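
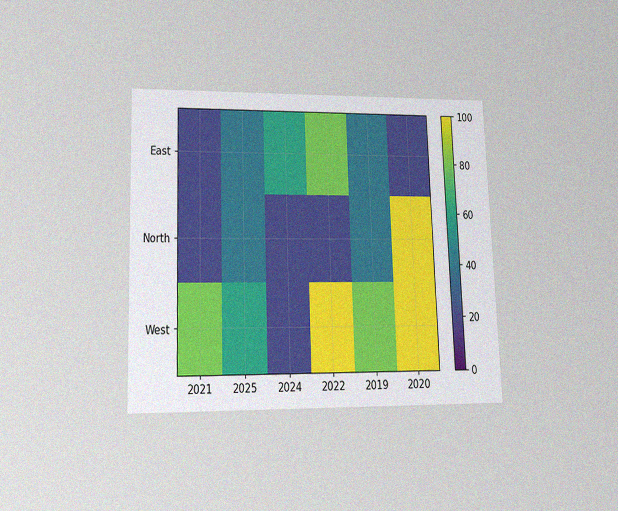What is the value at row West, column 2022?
100

The chart is viewed at a slight angle, with some photo noise. Matching cell (West, 2022) against the colorbar gives 100.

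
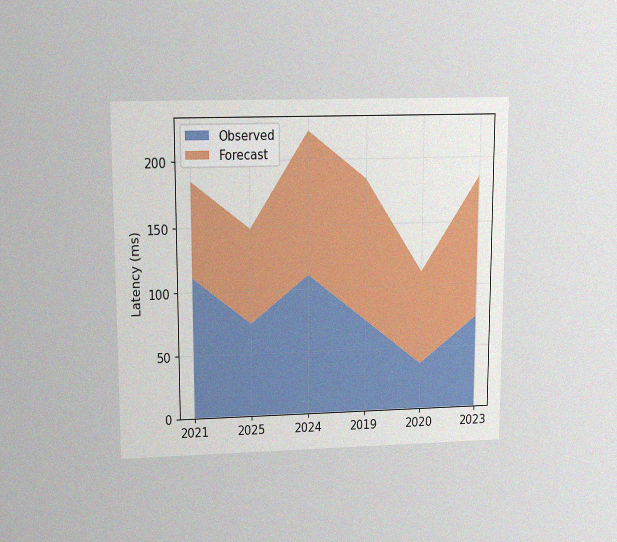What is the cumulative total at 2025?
The chart is viewed slightly from above, with some photo noise. The stacked total at 2025 reaches 148ms.

148ms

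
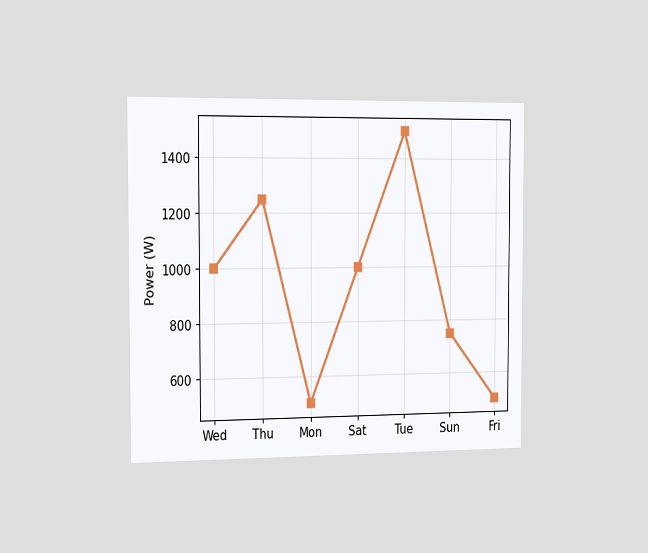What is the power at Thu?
1250W

The chart is viewed slightly from the left. At Thu, the line is at 1250W.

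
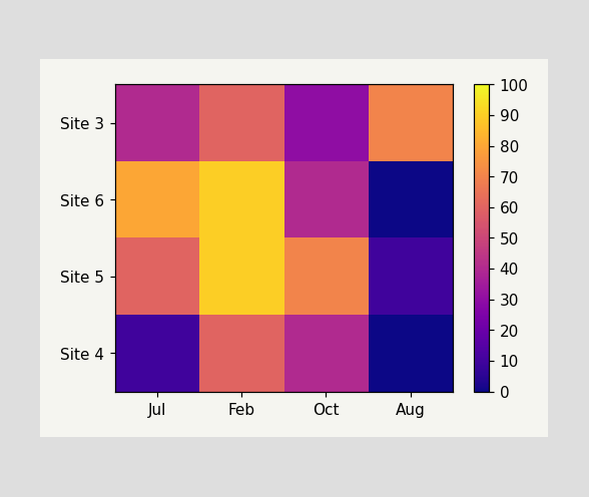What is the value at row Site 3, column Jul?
40

Matching cell (Site 3, Jul) against the colorbar gives 40.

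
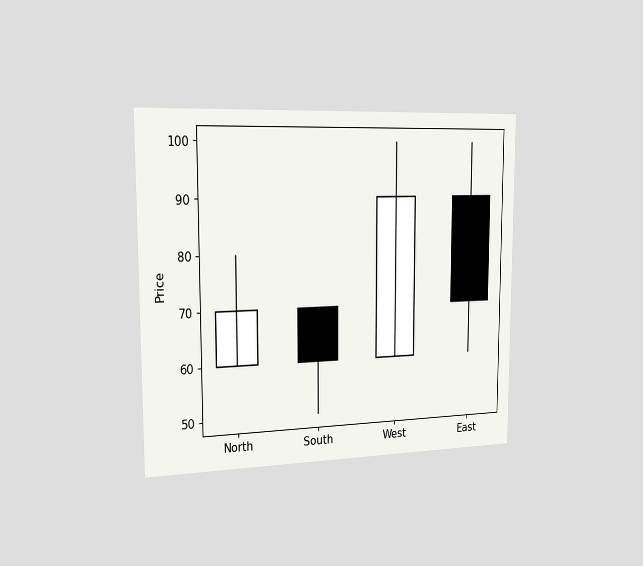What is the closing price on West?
The chart is viewed slightly from the left. The West candle closes at 90.

90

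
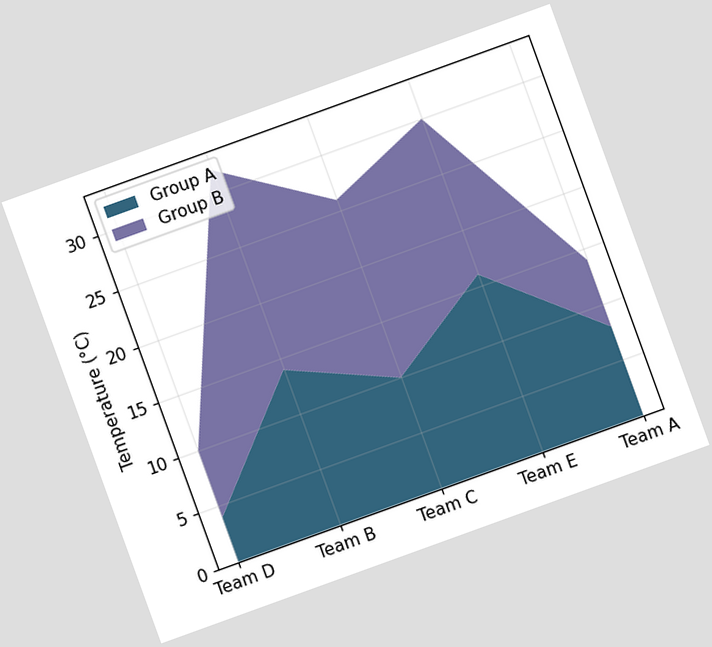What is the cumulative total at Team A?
14°C

The chart is tilted about 20° counter-clockwise. The stacked total at Team A reaches 14°C.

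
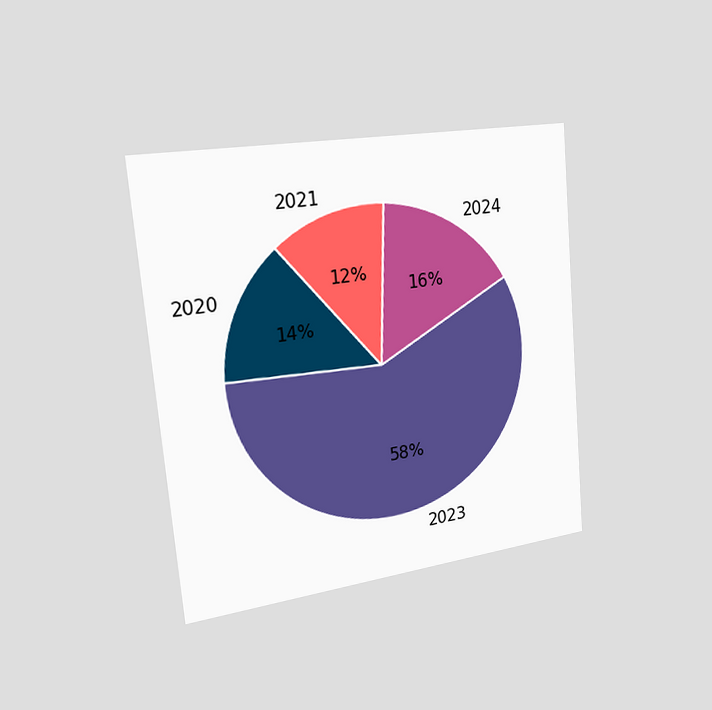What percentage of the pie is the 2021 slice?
12%

The chart is tilted about 5° counter-clockwise and viewed slightly from the left. The 2021 slice takes up 12% of the pie.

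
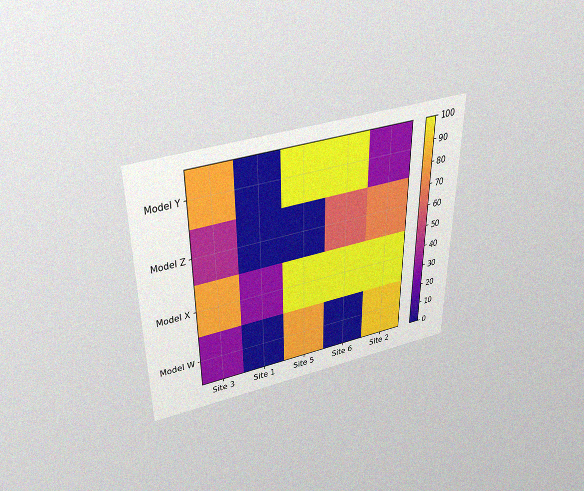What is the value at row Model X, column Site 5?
The chart is viewed slightly from above, with some photo noise. Matching cell (Model X, Site 5) against the colorbar gives 100.

100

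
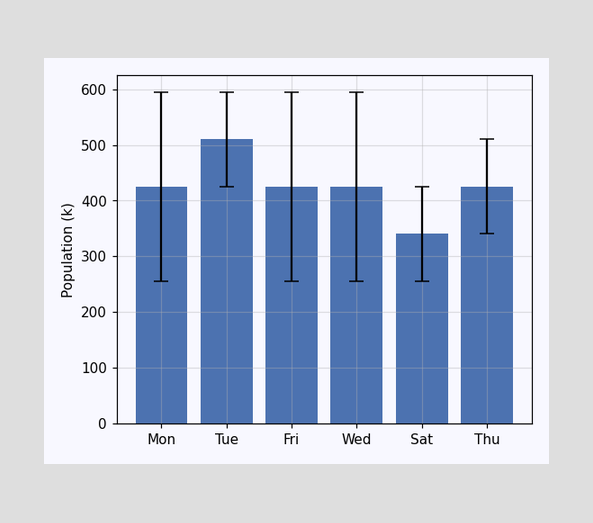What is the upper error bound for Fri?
The Fri bar's upper whisker reaches 595k.

595k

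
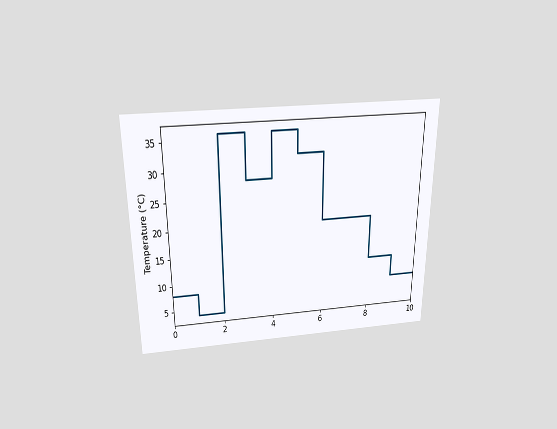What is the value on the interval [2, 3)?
36°C

The chart is viewed slightly from above. On [2, 3) the step sits at 36°C.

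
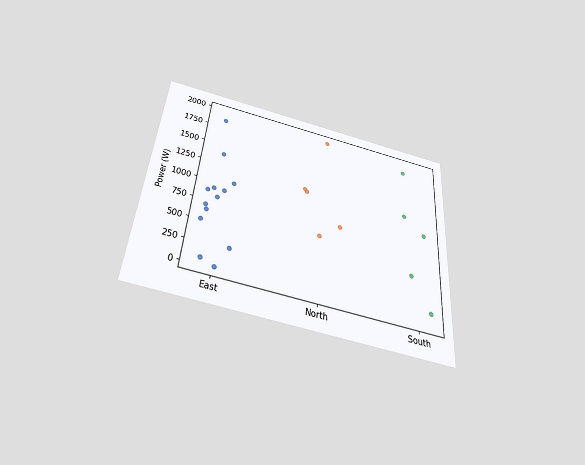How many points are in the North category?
5

The chart is tilted about 5° clockwise and viewed slightly from below. Counting the markers in the North column gives 5.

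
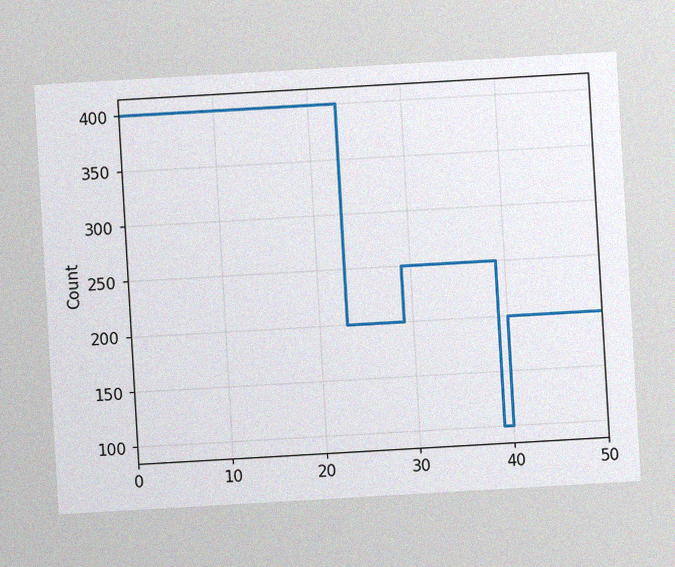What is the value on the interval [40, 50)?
The chart is tilted about 3° counter-clockwise, with some photo noise. On [40, 50) the step sits at 200.

200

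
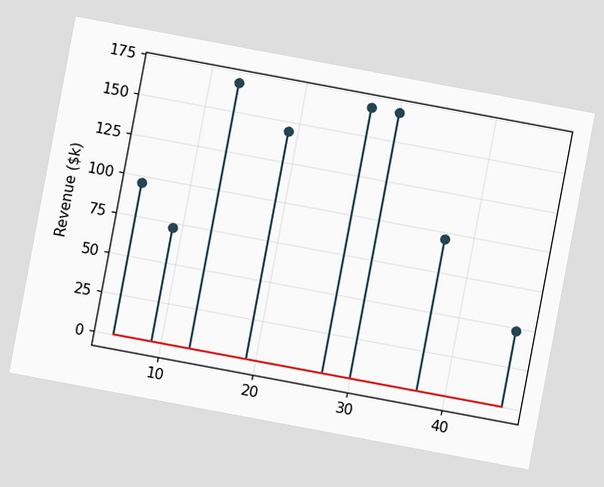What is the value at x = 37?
$96k

The chart is tilted about 11° clockwise. The stem at x=37 reaches $96k.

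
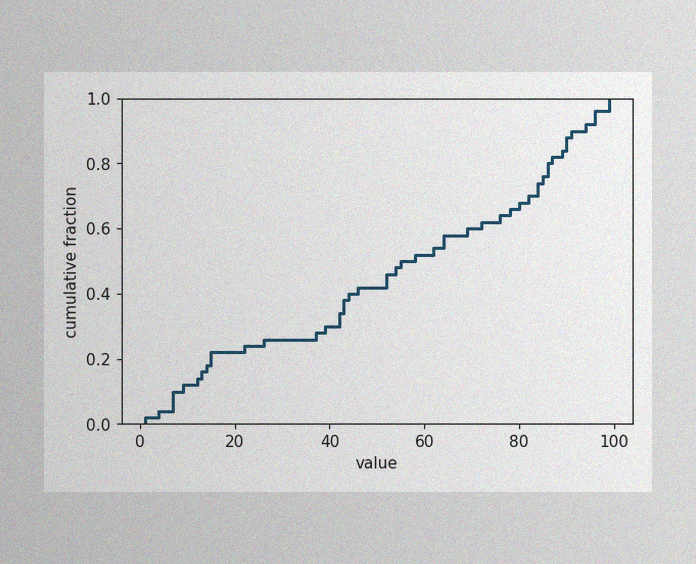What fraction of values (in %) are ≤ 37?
The image has some photo noise and uneven lighting. At x=37 the ECDF step is at 28%.

28%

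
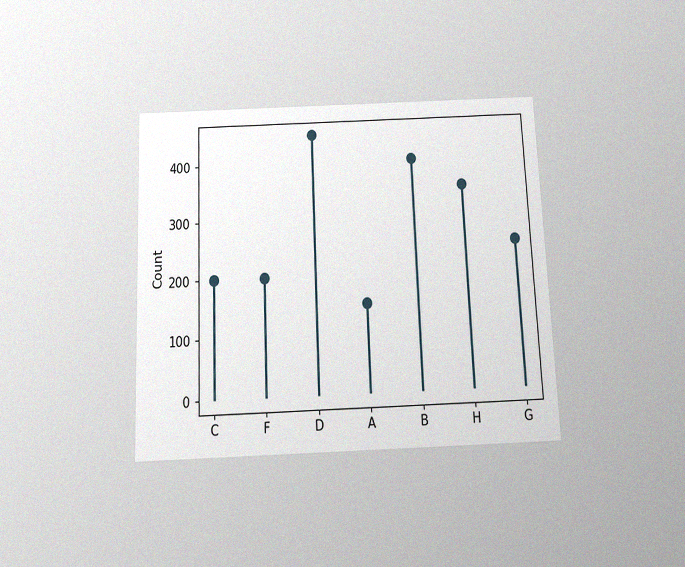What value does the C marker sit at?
The chart is tilted about 2° counter-clockwise and viewed slightly from below, with some photo noise. The C marker sits at 200.

200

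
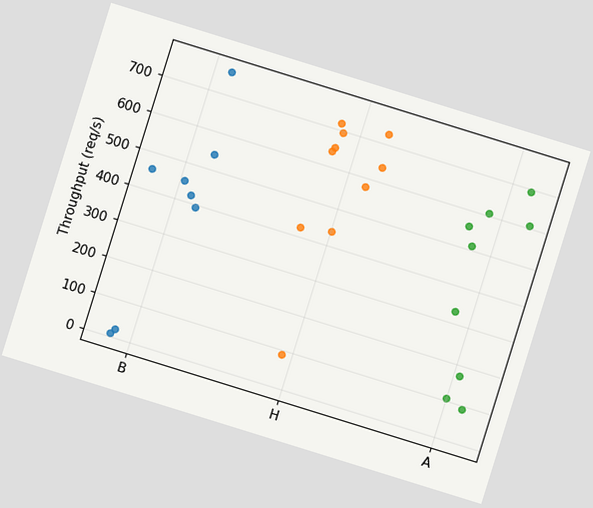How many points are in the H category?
The chart is tilted about 17° clockwise. Counting the markers in the H column gives 10.

10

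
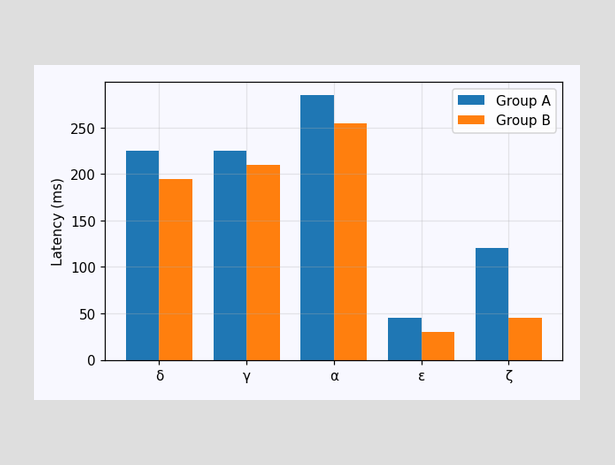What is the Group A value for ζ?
120ms

The Group A bar at ζ reaches 120ms on the y-axis.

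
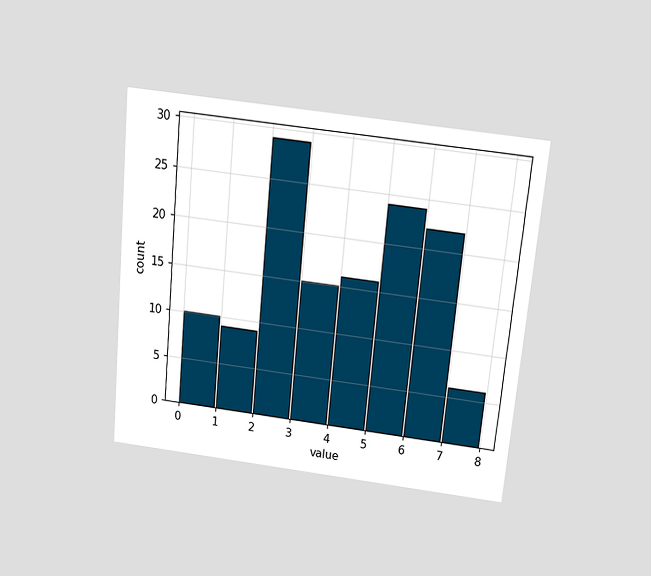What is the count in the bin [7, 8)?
6

The chart is tilted about 5° clockwise and viewed slightly from above. The [7, 8) bin has height 6.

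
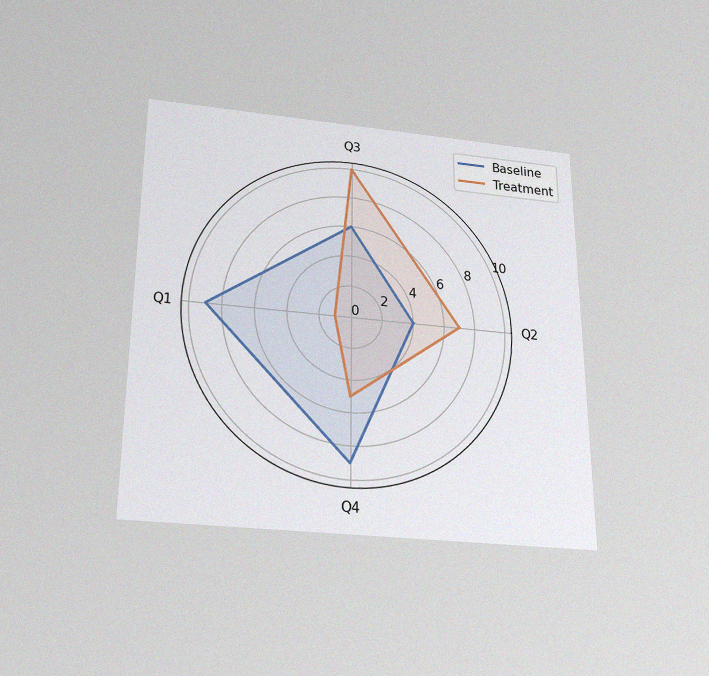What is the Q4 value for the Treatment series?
The chart is viewed slightly from below, with some photo noise. On the Q4 axis, Treatment reaches 5.

5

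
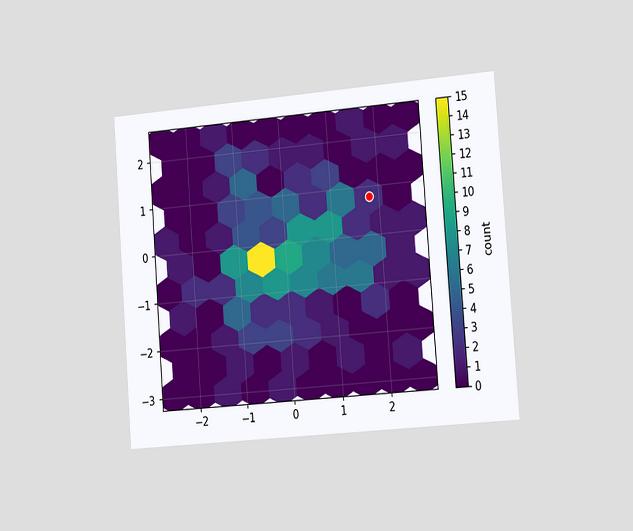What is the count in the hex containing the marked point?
The chart is tilted about 4° counter-clockwise and viewed slightly from the right. The marked hex reads 2 on the colorbar.

2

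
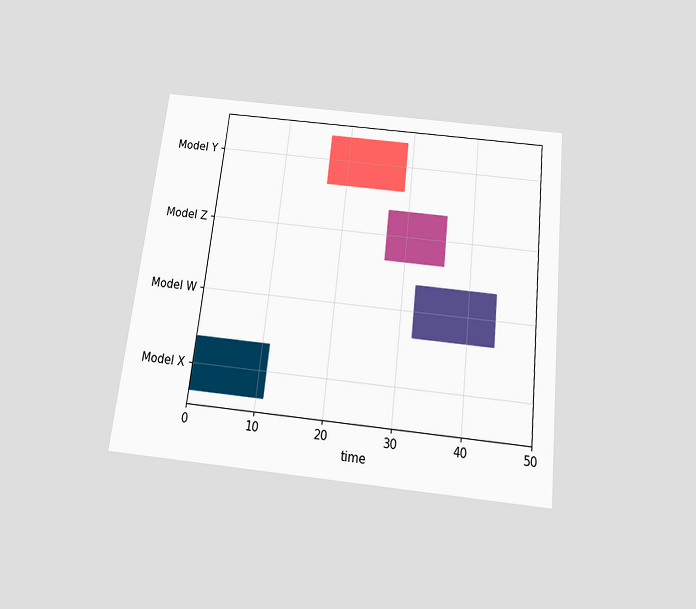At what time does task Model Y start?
17

The chart is tilted about 6° clockwise and viewed slightly from below. The Model Y bar begins at t=17.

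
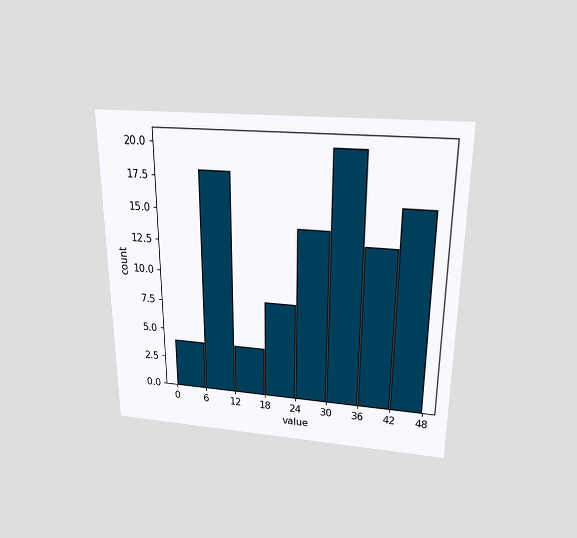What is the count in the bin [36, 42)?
The chart is viewed slightly from above. The [36, 42) bin has height 13.

13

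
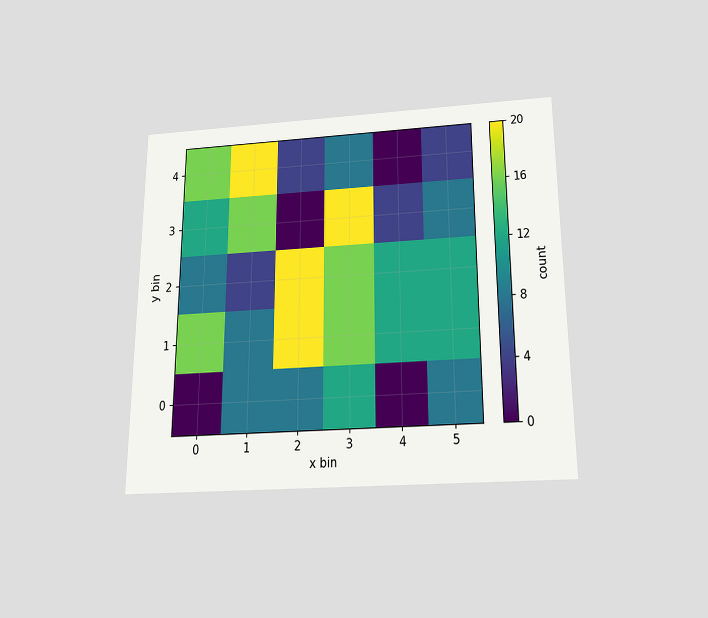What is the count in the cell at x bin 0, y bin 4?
16

The chart is viewed slightly from below. Matching the cell (0, 4) against the colorbar gives 16.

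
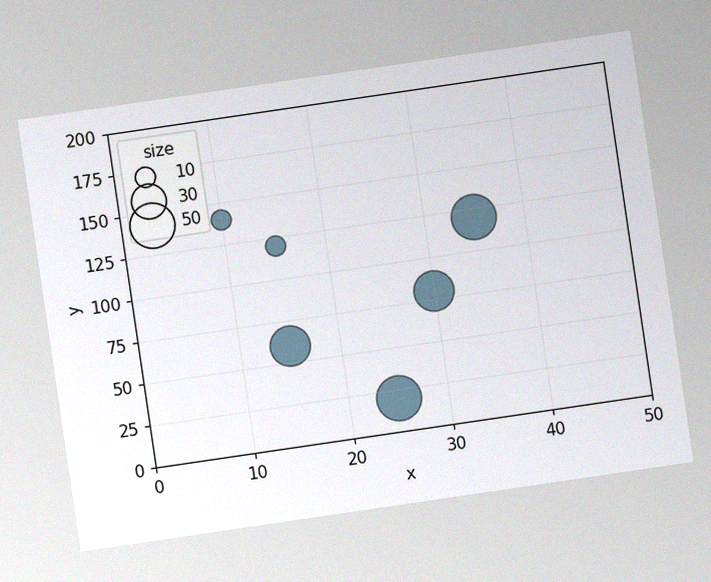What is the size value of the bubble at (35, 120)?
The chart is tilted about 8° counter-clockwise, with some photo noise. Matching the bubble at (35, 120) against the size legend gives 50.

50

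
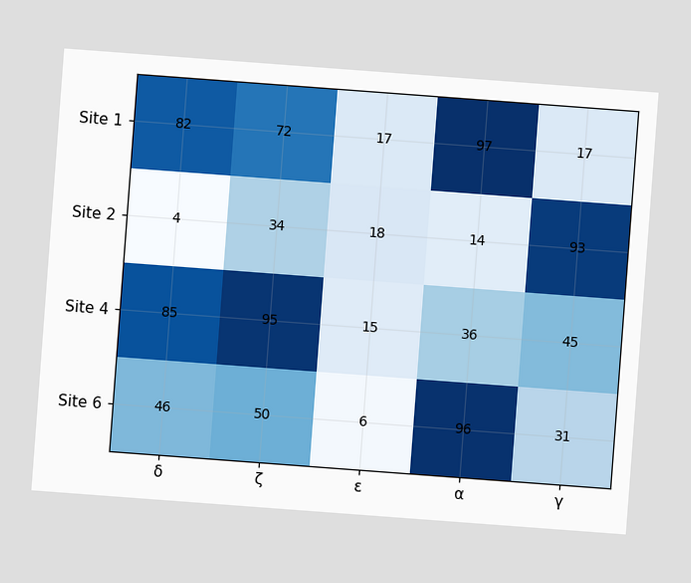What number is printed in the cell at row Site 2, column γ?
93

The chart is tilted about 4° clockwise. The (Site 2, γ) cell reads 93.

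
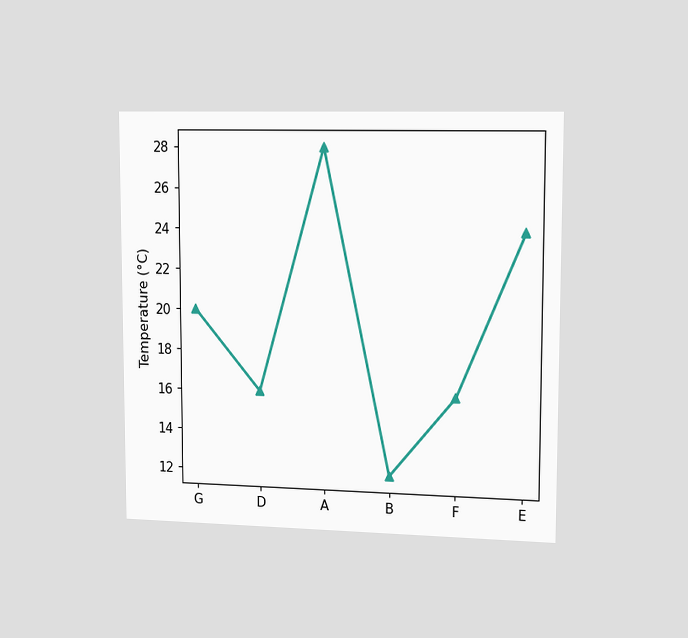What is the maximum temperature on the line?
The chart is viewed slightly from the right. The highest point is at A, and reading across to the y-axis gives 28°C.

28°C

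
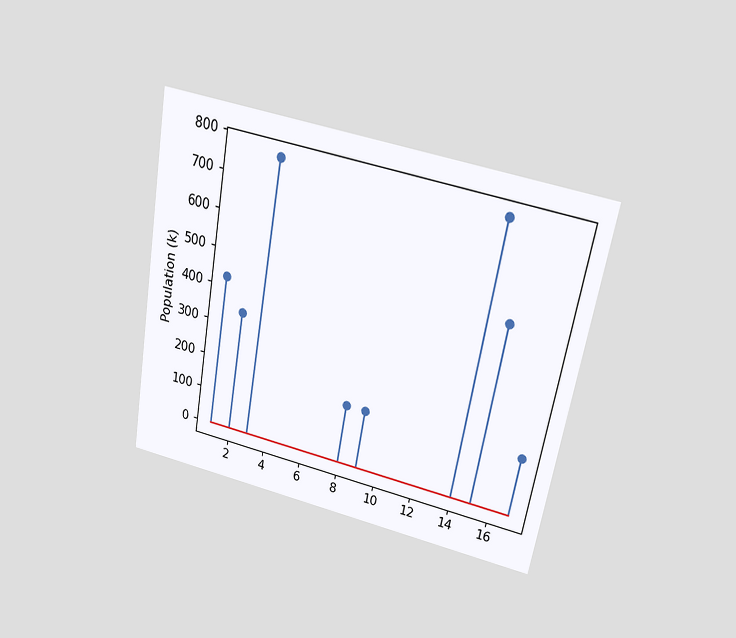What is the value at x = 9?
The chart is tilted about 10° clockwise and viewed slightly from above. The stem at x=9 reaches 170k.

170k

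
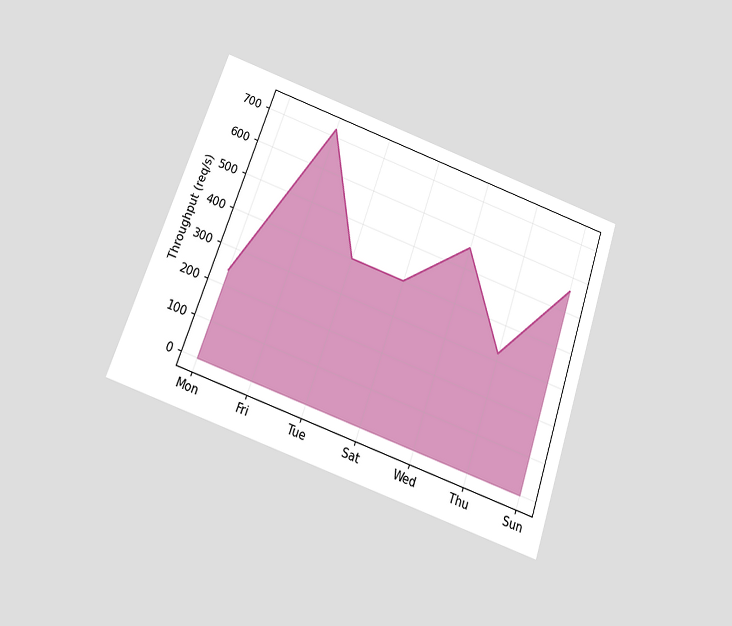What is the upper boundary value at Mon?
240req/s

The chart is tilted about 19° clockwise and viewed slightly from below. At Mon the upper boundary is at 240req/s.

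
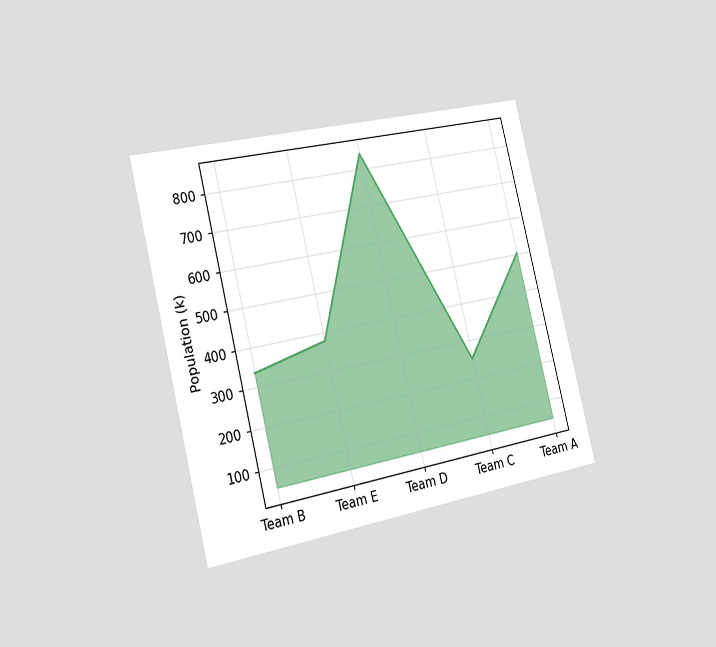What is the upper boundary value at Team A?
504k

The chart is tilted about 14° counter-clockwise and viewed slightly from the left. At Team A the upper boundary is at 504k.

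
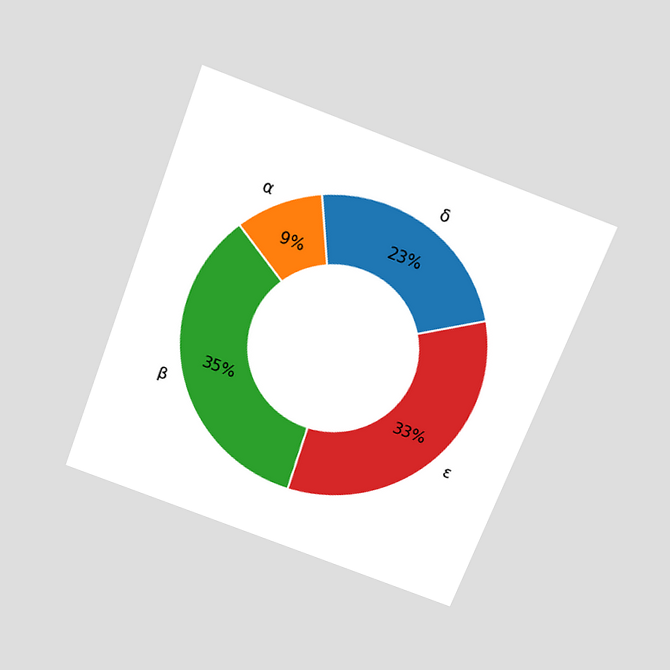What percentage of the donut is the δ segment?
The chart is tilted about 21° clockwise and viewed slightly from above. The δ segment takes up 23% of the ring.

23%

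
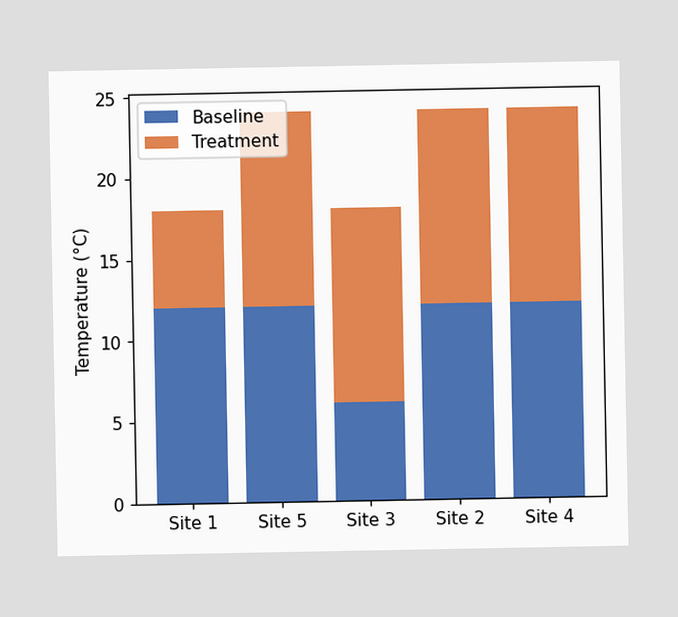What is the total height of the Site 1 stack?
The Site 1 stack's top reaches 18°C on the y-axis.

18°C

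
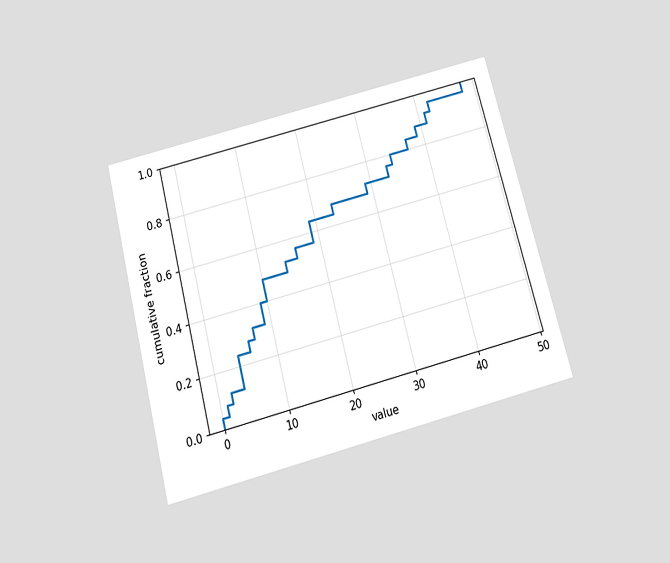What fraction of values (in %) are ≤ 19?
64%

The chart is tilted about 15° counter-clockwise and viewed slightly from below. At x=19 the ECDF step is at 64%.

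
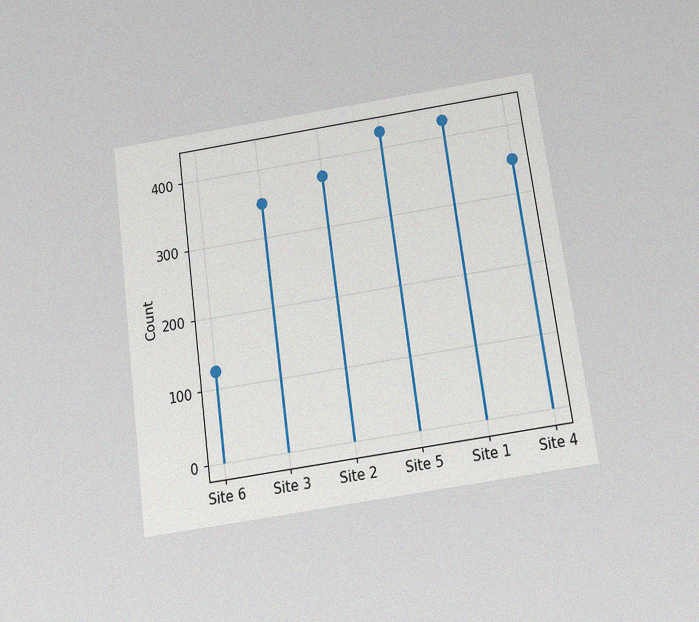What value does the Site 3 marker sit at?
350

The chart is tilted about 8° counter-clockwise and viewed slightly from below, with some photo noise. The Site 3 marker sits at 350.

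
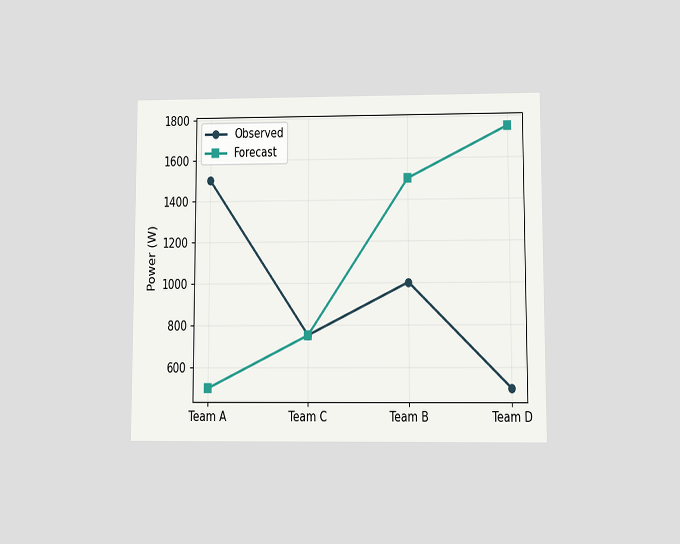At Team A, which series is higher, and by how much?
The chart is viewed at a slight angle. At Team A, Observed sits above the other line by 1000W.

Observed, by 1000W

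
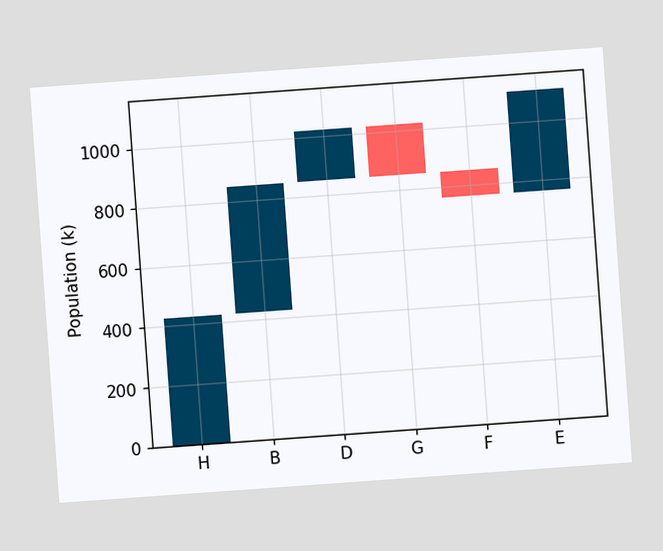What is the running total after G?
850k

The chart is tilted about 4° counter-clockwise. After G the running total reaches 850k.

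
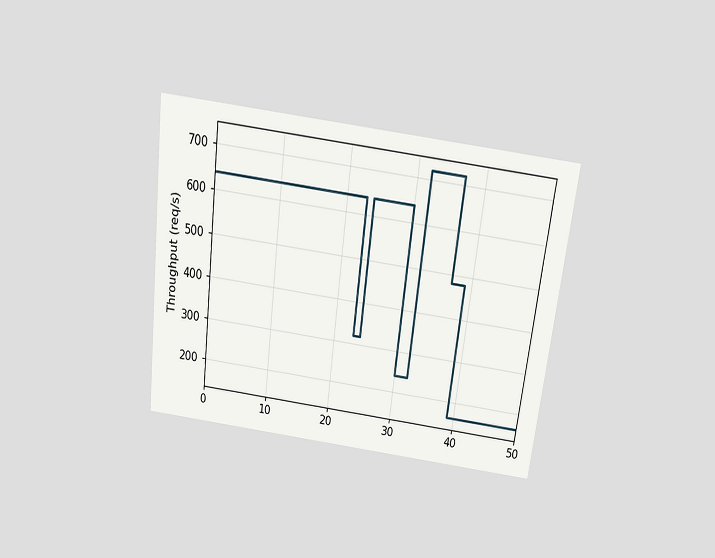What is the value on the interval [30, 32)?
240req/s

The chart is tilted about 7° clockwise and viewed slightly from above. On [30, 32) the step sits at 240req/s.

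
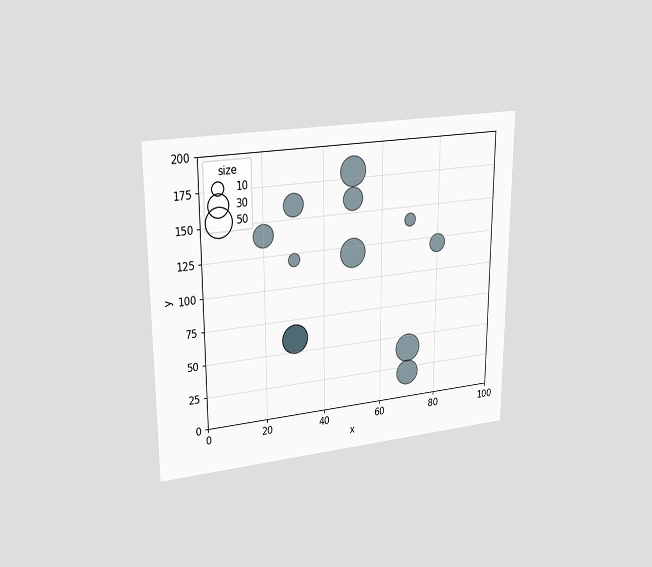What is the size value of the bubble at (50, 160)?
30

The chart is viewed at a slight angle. Matching the bubble at (50, 160) against the size legend gives 30.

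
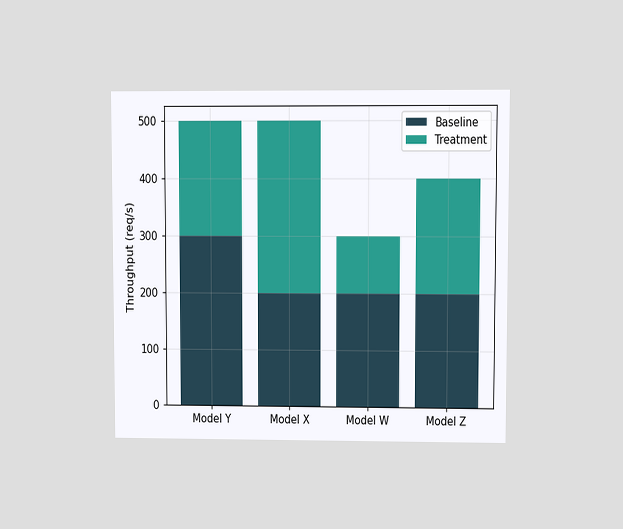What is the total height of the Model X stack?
The chart is viewed at a slight angle. The Model X stack's top reaches 500req/s on the y-axis.

500req/s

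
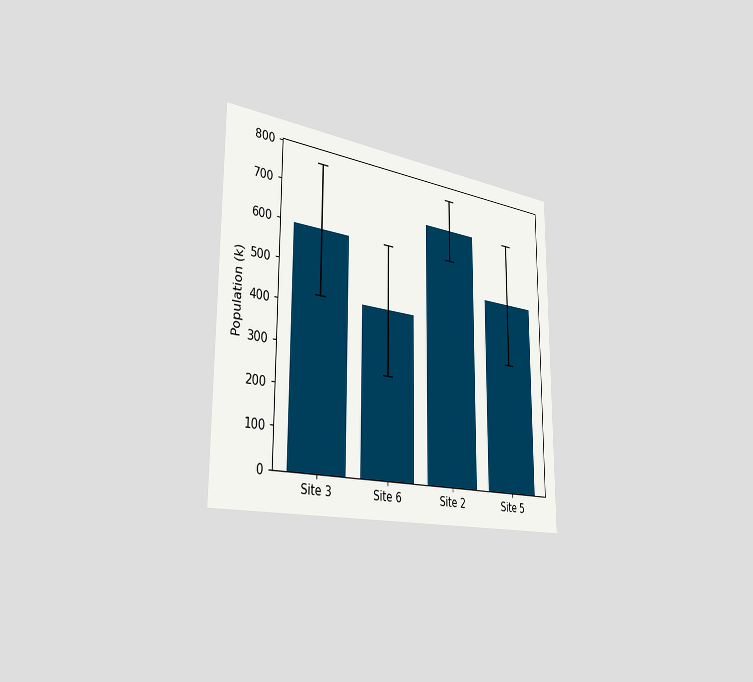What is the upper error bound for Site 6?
The chart is viewed slightly from the left. The Site 6 bar's upper whisker reaches 595k.

595k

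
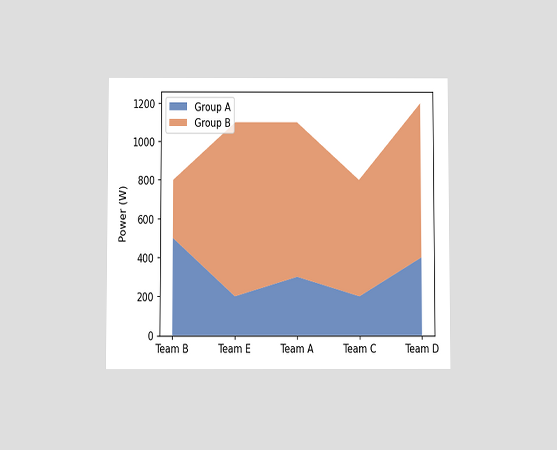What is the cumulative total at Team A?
1100W

The chart is viewed slightly from below. The stacked total at Team A reaches 1100W.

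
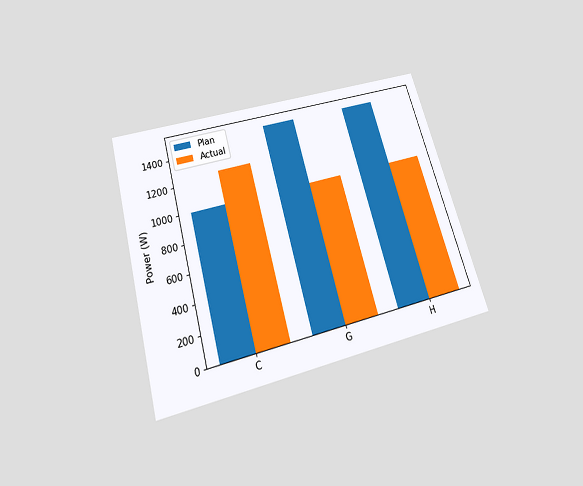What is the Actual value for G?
The chart is tilted about 16° counter-clockwise and viewed slightly from below. The Actual bar at G reaches 1000W on the y-axis.

1000W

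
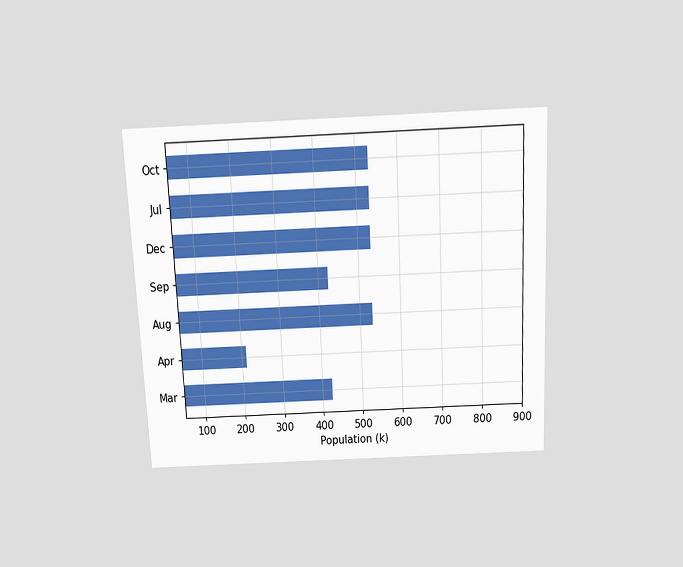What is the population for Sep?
424k

The chart is tilted about 3° counter-clockwise and viewed slightly from above. Reading along the chart's x-axis, the Sep bar reaches 424k.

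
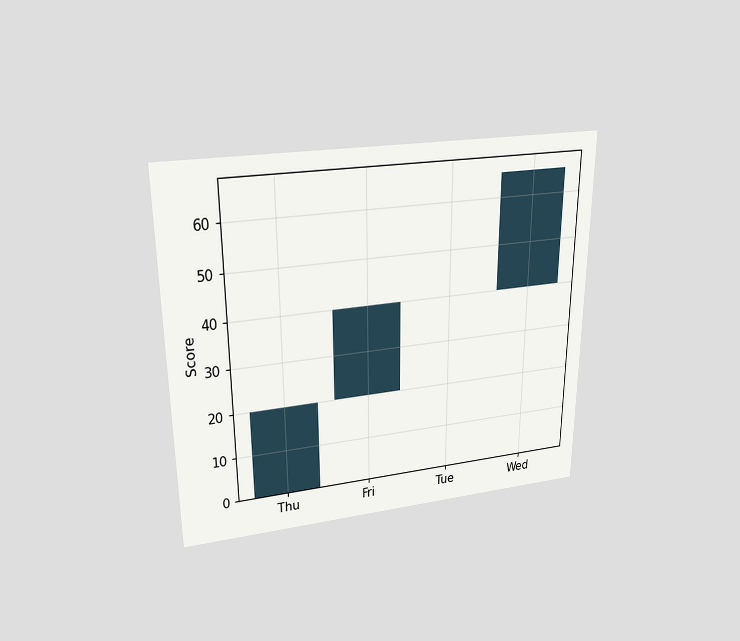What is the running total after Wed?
The chart is viewed slightly from above. After Wed the running total reaches 65.

65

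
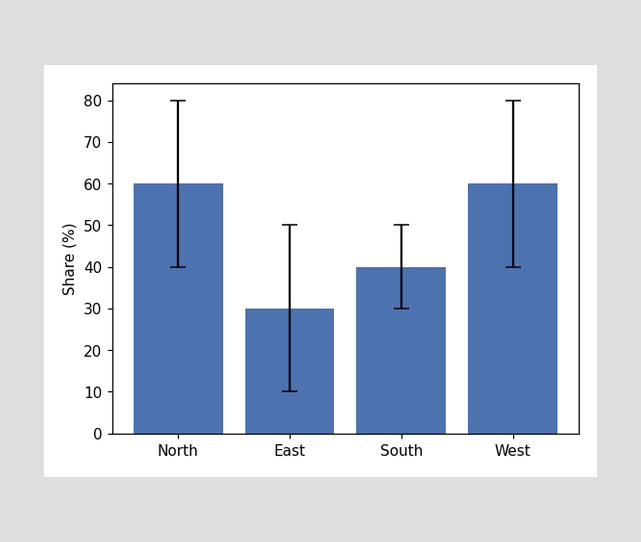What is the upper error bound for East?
The East bar's upper whisker reaches 50%.

50%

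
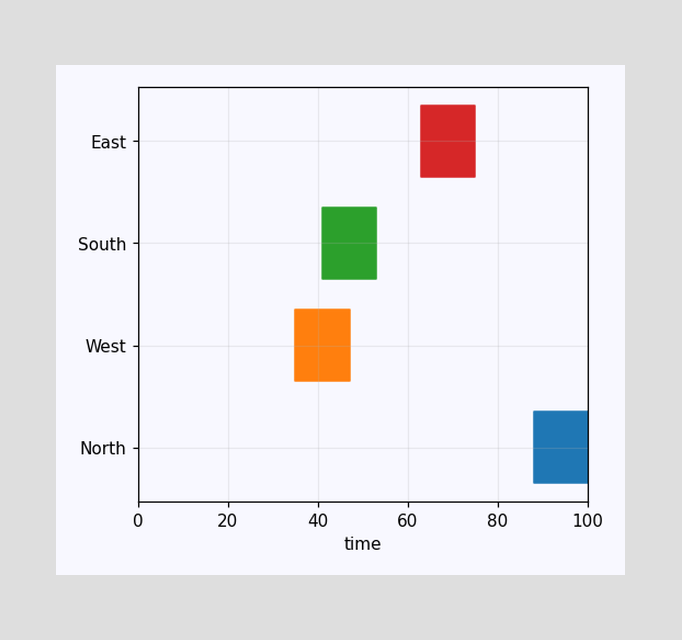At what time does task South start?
41

The South bar begins at t=41.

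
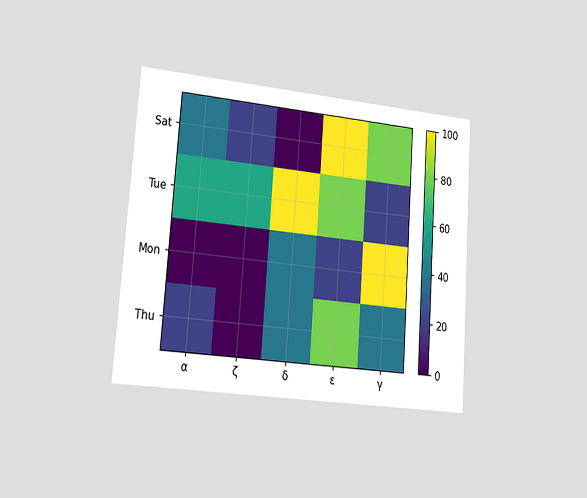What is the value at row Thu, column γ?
40

The chart is tilted about 4° clockwise and viewed slightly from the left. Matching cell (Thu, γ) against the colorbar gives 40.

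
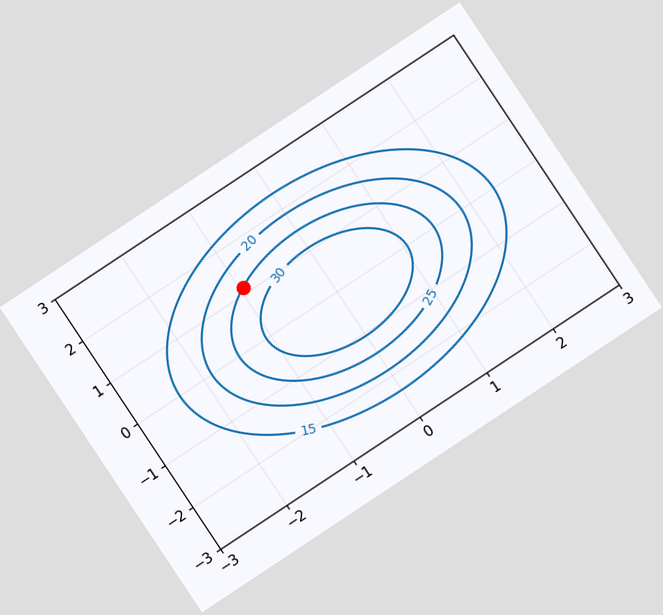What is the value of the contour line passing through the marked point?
The chart is tilted about 34° counter-clockwise. The marked point sits on the contour labelled 25.

25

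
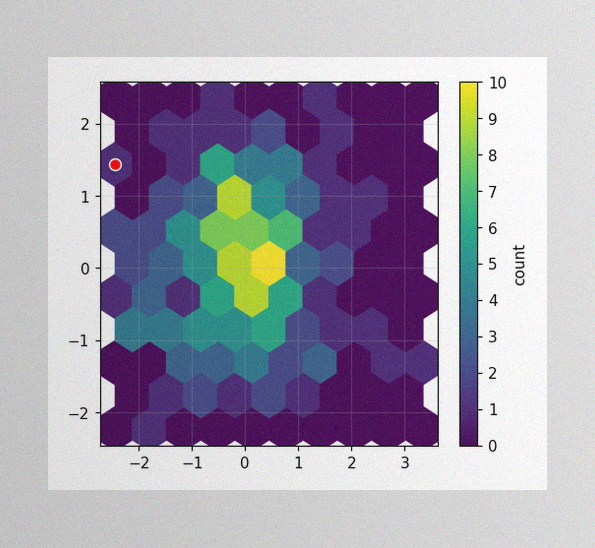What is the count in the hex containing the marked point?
1

The image has some photo noise and uneven lighting. The marked hex reads 1 on the colorbar.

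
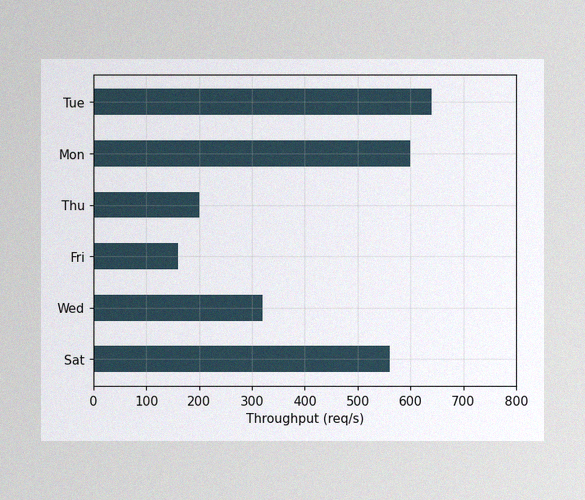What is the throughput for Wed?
The image has some photo noise and uneven lighting. Reading along the chart's x-axis, the Wed bar reaches 320req/s.

320req/s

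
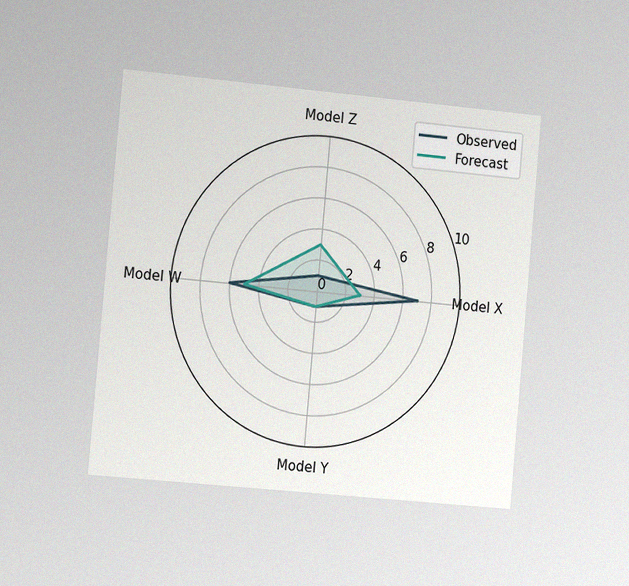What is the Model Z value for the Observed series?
1

The chart is tilted about 5° clockwise and viewed at a slight angle, with some photo noise. On the Model Z axis, Observed reaches 1.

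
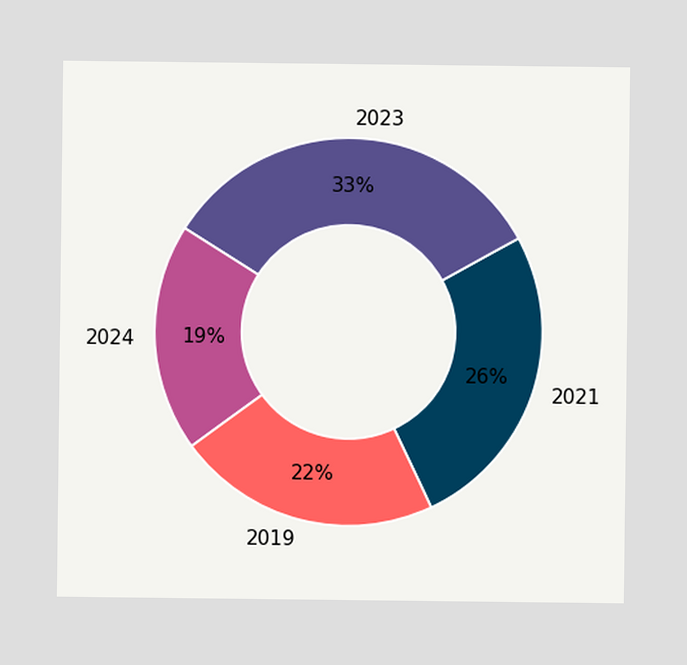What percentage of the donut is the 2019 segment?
The 2019 segment takes up 22% of the ring.

22%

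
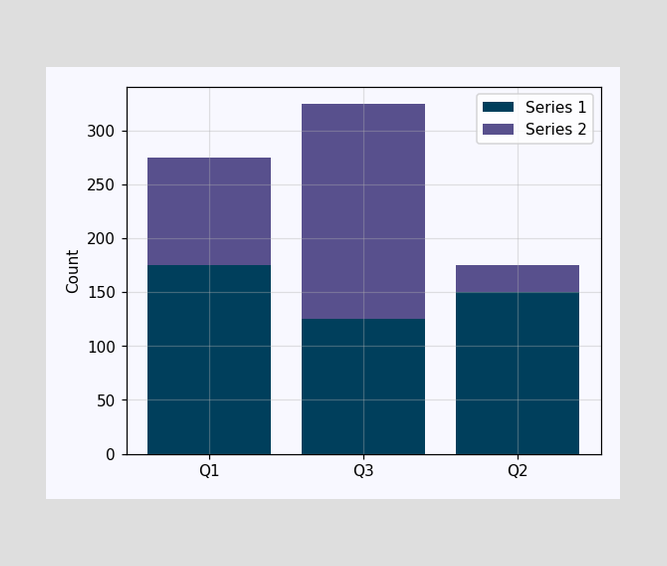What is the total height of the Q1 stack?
The Q1 stack's top reaches 275 on the y-axis.

275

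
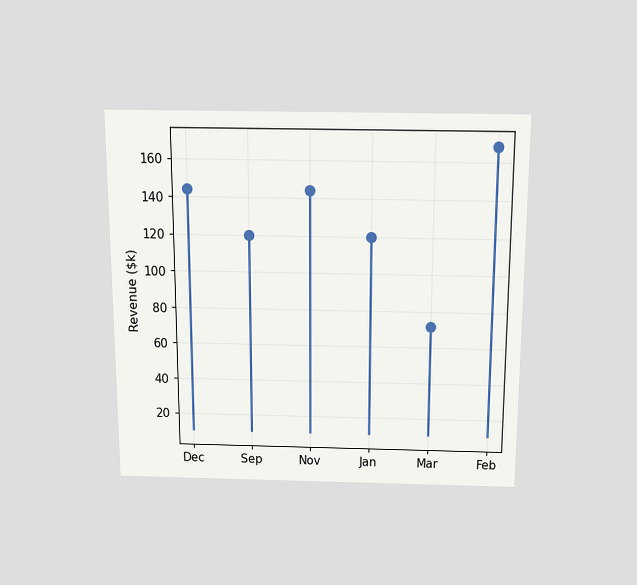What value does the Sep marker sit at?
The chart is viewed slightly from above. The Sep marker sits at $120k.

$120k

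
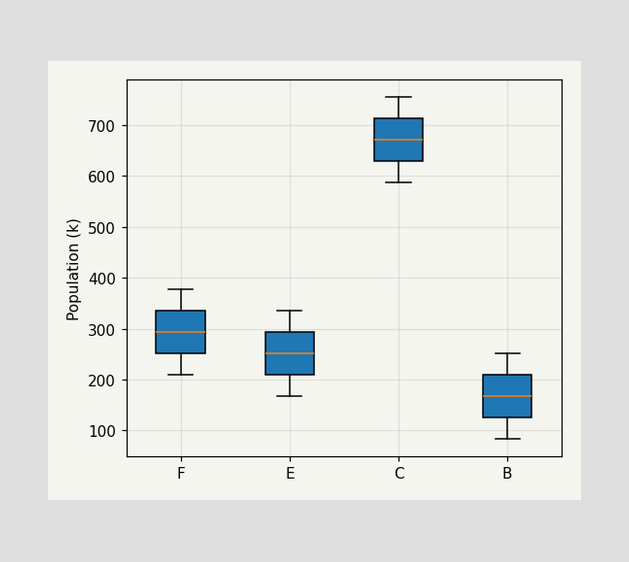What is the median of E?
252k

The median line in the E box sits at 252k.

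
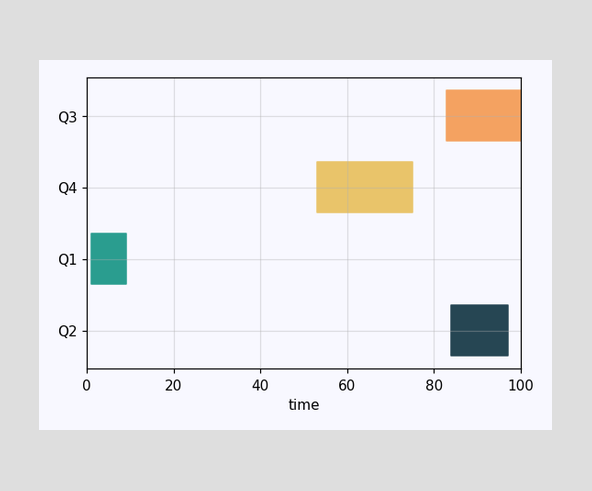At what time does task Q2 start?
The Q2 bar begins at t=84.

84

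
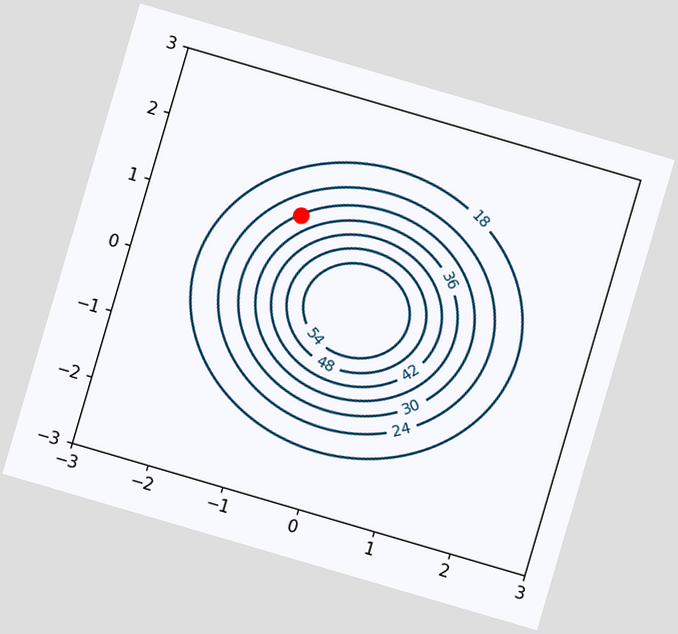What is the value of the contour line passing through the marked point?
30

The chart is tilted about 16° clockwise. The marked point sits on the contour labelled 30.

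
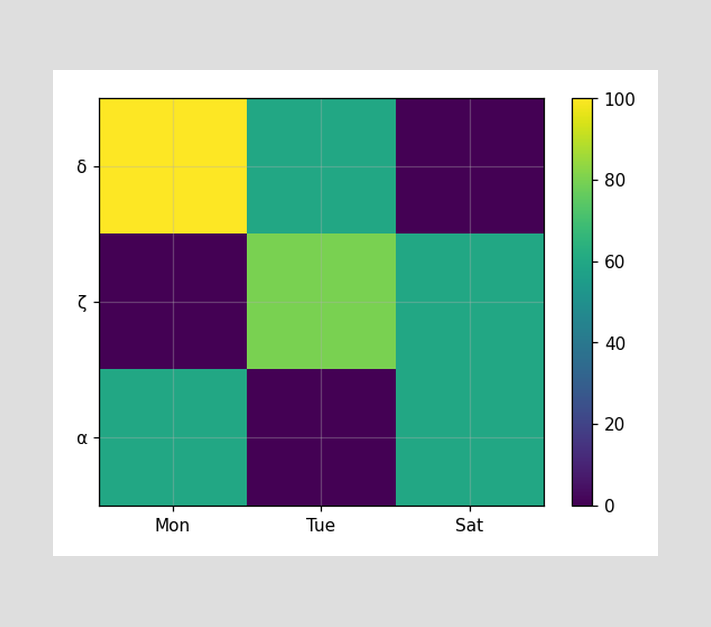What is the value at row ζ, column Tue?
80

Matching cell (ζ, Tue) against the colorbar gives 80.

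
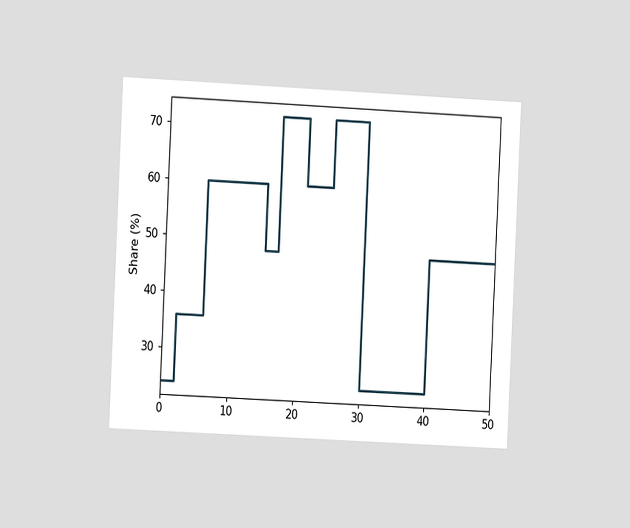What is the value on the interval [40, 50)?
48%

The chart is tilted about 3° clockwise and viewed slightly from the left. On [40, 50) the step sits at 48%.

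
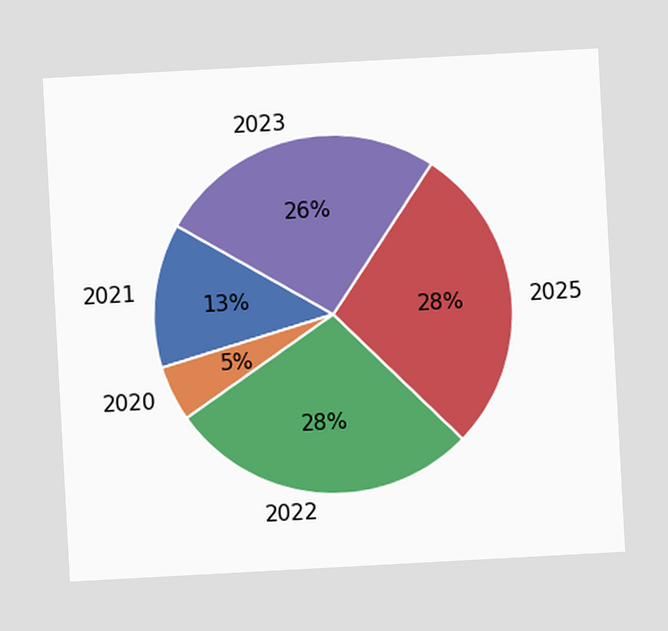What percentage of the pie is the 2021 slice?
13%

The chart is tilted about 3° counter-clockwise. The 2021 slice takes up 13% of the pie.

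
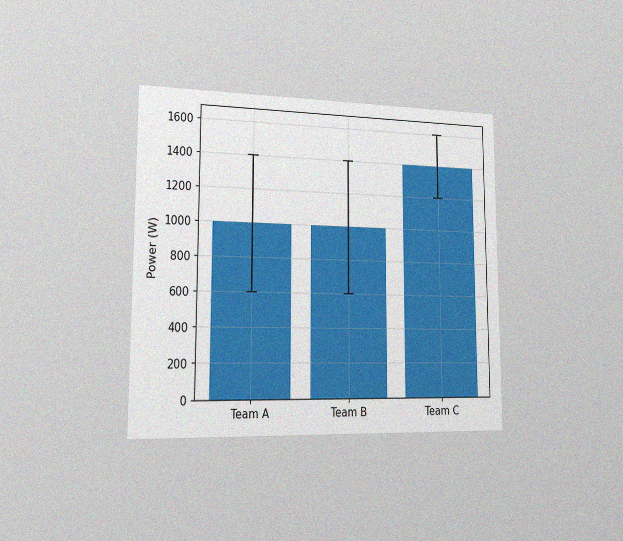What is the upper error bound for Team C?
The chart is viewed slightly from the left, with some photo noise. The Team C bar's upper whisker reaches 1600W.

1600W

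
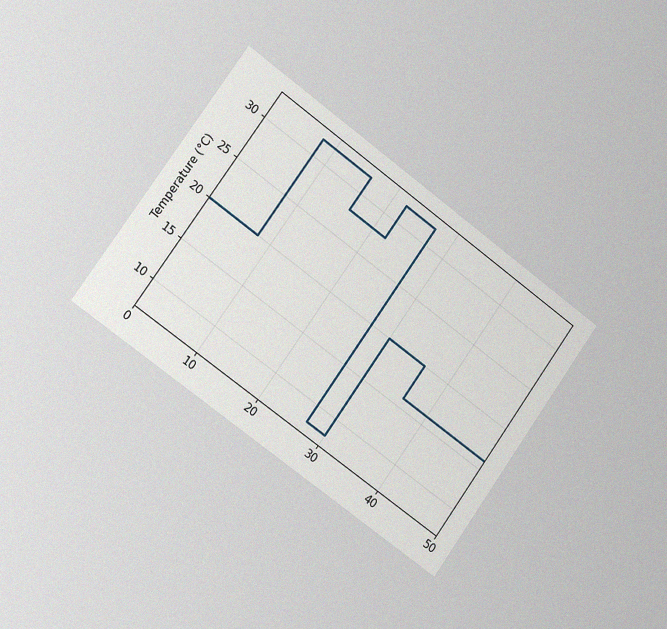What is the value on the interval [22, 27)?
32°C

The chart is tilted about 36° clockwise and viewed slightly from the left, with some photo noise. On [22, 27) the step sits at 32°C.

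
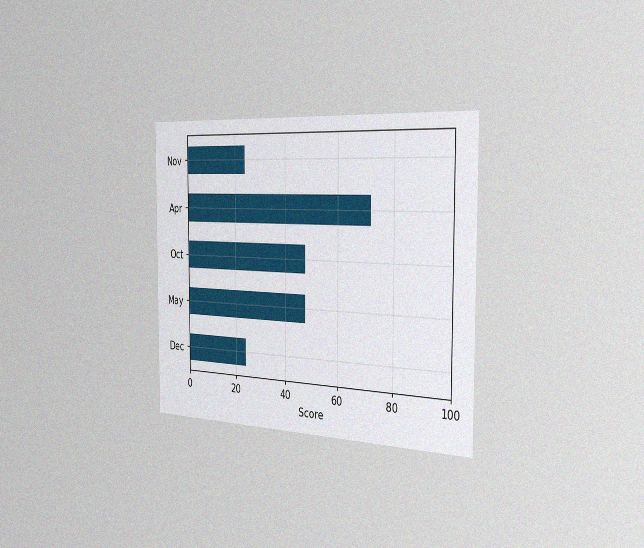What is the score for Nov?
24

The chart is viewed slightly from the right, with some photo noise. Reading along the chart's x-axis, the Nov bar reaches 24.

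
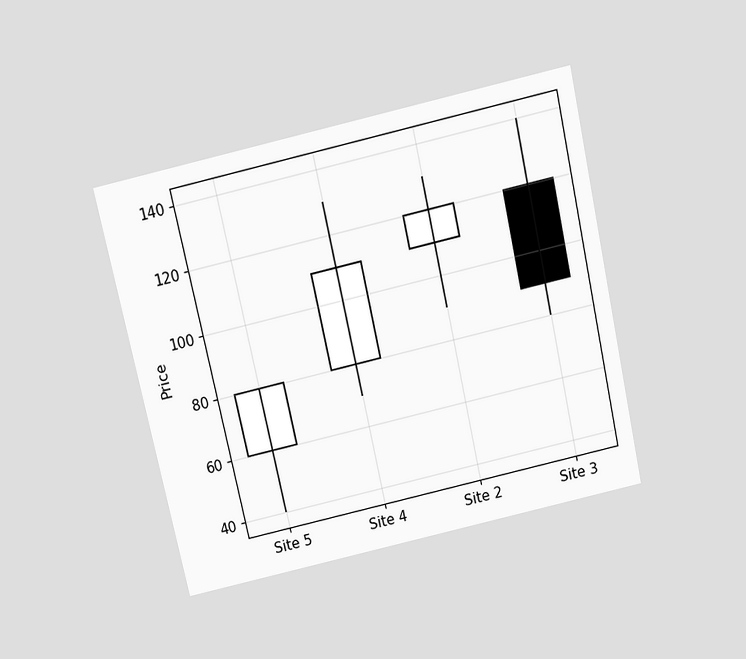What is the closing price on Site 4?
110

The chart is tilted about 13° counter-clockwise and viewed slightly from above. The Site 4 candle closes at 110.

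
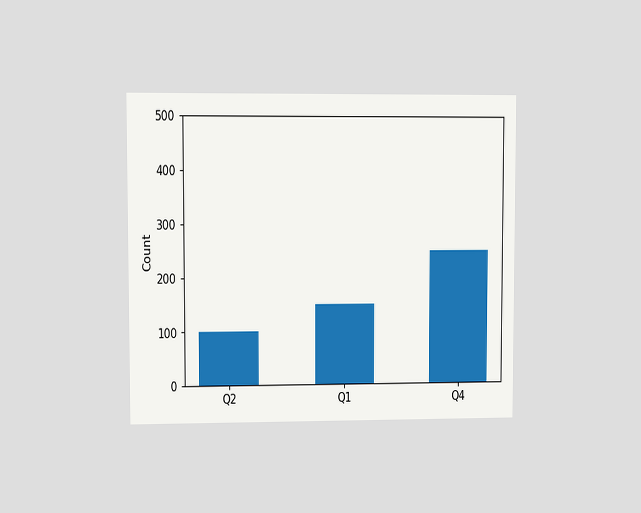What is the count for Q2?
The chart is viewed at a slight angle. Reading along the chart's y-axis, the Q2 bar reaches 100.

100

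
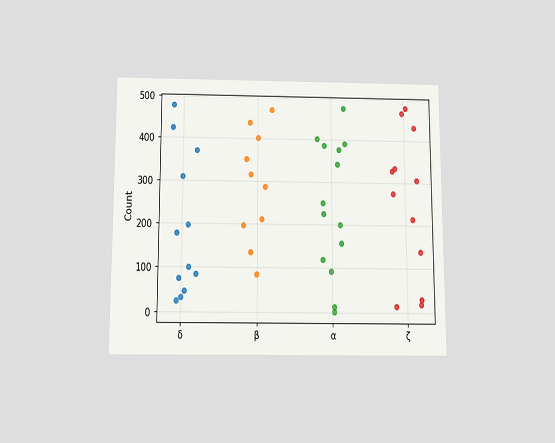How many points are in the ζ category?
The chart is viewed slightly from below. Counting the markers in the ζ column gives 12.

12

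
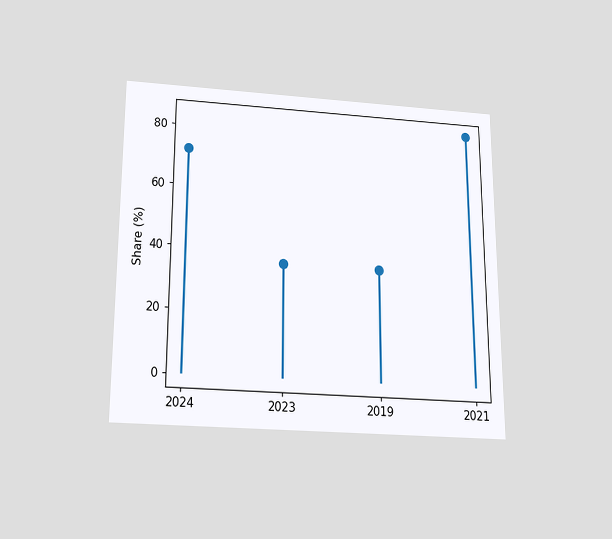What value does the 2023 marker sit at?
The chart is viewed slightly from below. The 2023 marker sits at 36%.

36%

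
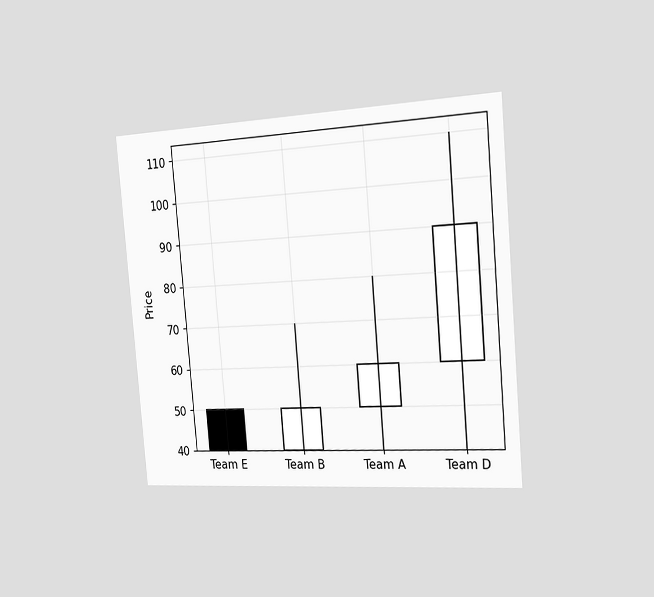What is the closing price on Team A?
60

The chart is tilted about 5° counter-clockwise and viewed slightly from the right. The Team A candle closes at 60.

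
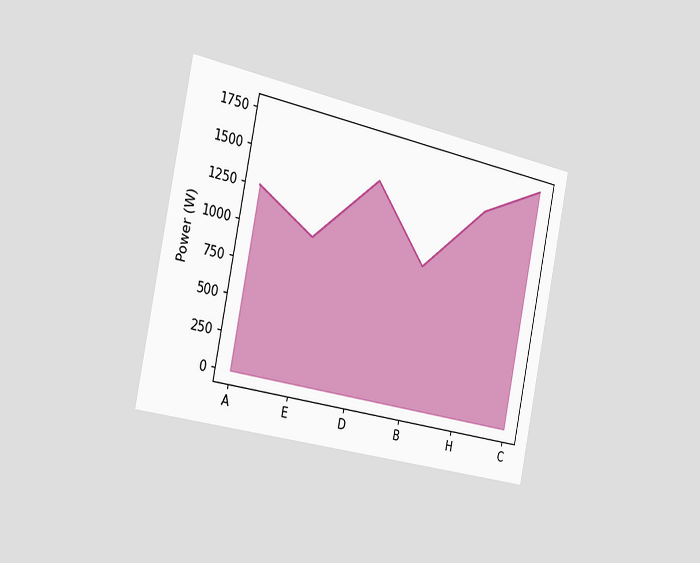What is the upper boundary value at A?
The chart is tilted about 11° clockwise and viewed slightly from the left. At A the upper boundary is at 1250W.

1250W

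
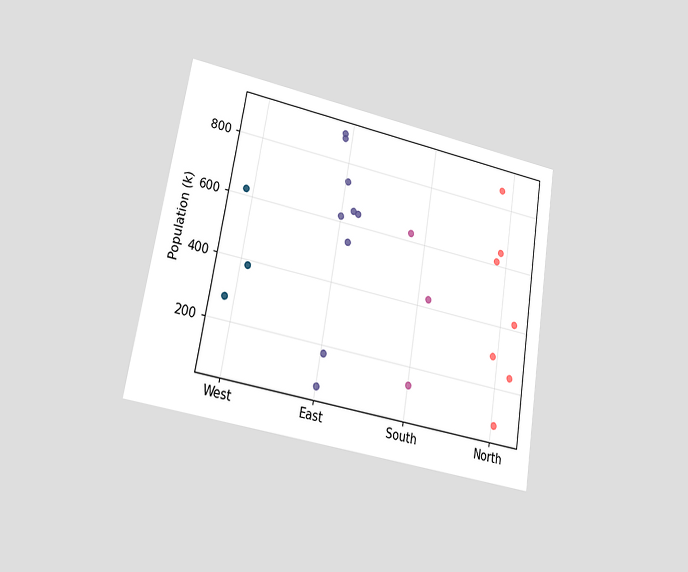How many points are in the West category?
3

The chart is tilted about 10° clockwise and viewed at a slight angle. Counting the markers in the West column gives 3.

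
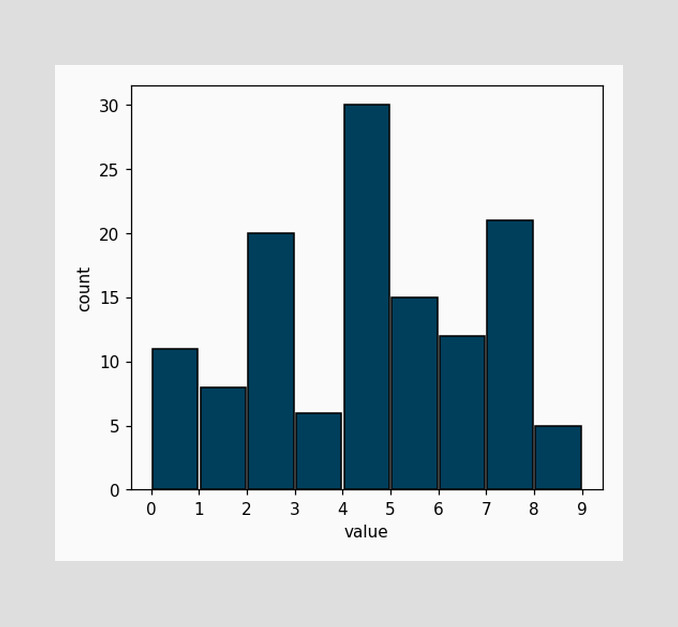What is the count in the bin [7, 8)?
21

The [7, 8) bin has height 21.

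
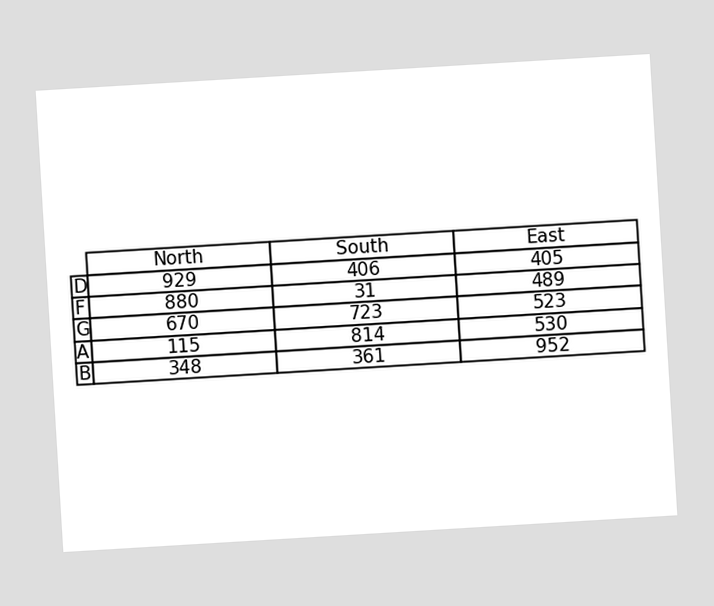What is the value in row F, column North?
880

The chart is tilted about 3° counter-clockwise. The (F, North) cell reads 880.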